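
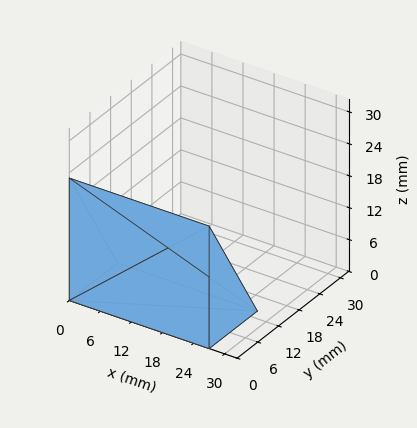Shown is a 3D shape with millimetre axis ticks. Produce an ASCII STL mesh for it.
Reading the render: the shape is a wedge (ramp): 27 × 14 mm base, rising to 23 mm along the y=0 edge and sloping linearly to z=0 at y=14 (dimensions read to the nearest mm from the axis ticks). For the STL, each face is triangulated and given an outward normal.

solid part
  facet normal 0.0000 0.0000 -1.0000
    outer loop
      vertex 27.000 14.000 0.000
      vertex 27.000 0.000 0.000
      vertex 0.000 0.000 0.000
    endloop
  endfacet
  facet normal 0.0000 0.0000 -1.0000
    outer loop
      vertex 0.000 14.000 0.000
      vertex 27.000 14.000 0.000
      vertex 0.000 0.000 0.000
    endloop
  endfacet
  facet normal 0.0000 -1.0000 0.0000
    outer loop
      vertex 0.000 0.000 0.000
      vertex 27.000 0.000 0.000
      vertex 27.000 0.000 23.000
    endloop
  endfacet
  facet normal 0.0000 -1.0000 0.0000
    outer loop
      vertex 0.000 0.000 0.000
      vertex 27.000 0.000 23.000
      vertex 0.000 0.000 23.000
    endloop
  endfacet
  facet normal 0.0000 0.8542 0.5199
    outer loop
      vertex 0.000 0.000 23.000
      vertex 27.000 0.000 23.000
      vertex 27.000 14.000 0.000
    endloop
  endfacet
  facet normal 0.0000 0.8542 0.5199
    outer loop
      vertex 0.000 0.000 23.000
      vertex 27.000 14.000 0.000
      vertex 0.000 14.000 0.000
    endloop
  endfacet
  facet normal -1.0000 0.0000 0.0000
    outer loop
      vertex 0.000 0.000 23.000
      vertex 0.000 14.000 0.000
      vertex 0.000 0.000 0.000
    endloop
  endfacet
  facet normal 1.0000 0.0000 0.0000
    outer loop
      vertex 27.000 0.000 0.000
      vertex 27.000 14.000 0.000
      vertex 27.000 0.000 23.000
    endloop
  endfacet
endsolid part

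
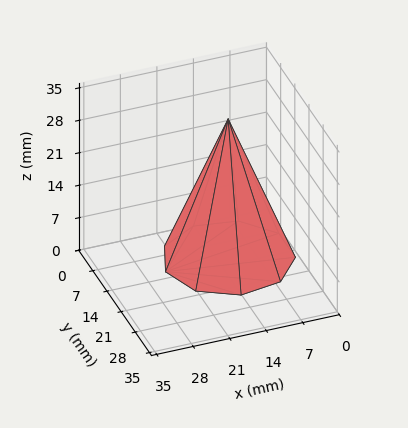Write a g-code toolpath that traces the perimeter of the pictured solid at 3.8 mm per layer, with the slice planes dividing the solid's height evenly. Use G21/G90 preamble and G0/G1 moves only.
Reading the render: the shape is a regular 9-sided pyramid, base circumscribed radius ≈ 12 mm, apex at z ≈ 30 mm (dimensions read to the nearest mm from the axis ticks). For the g-code, the solid's height is divided into equal slices at the stated Δz and each level perimeter traced with G1 moves after a G0 lift.

; perimeter-only toolpath
G21 ; units = mm
G90 ; absolute positioning
G28 ; home
; layer 1
G0 Z3.8
G0 X22.5 Y12.0
G1 X20.1 Y18.7
G1 X13.8 Y22.3
G1 X6.8 Y21.1
G1 X2.1 Y15.6
G1 X2.1 Y8.4
G1 X6.8 Y2.9
G1 X13.8 Y1.7
G1 X20.1 Y5.3
G1 X22.5 Y12.0
; layer 2
G0 Z7.5
G0 X21.0 Y12.0
G1 X18.9 Y17.8
G1 X13.6 Y20.9
G1 X7.5 Y19.8
G1 X3.5 Y15.1
G1 X3.5 Y8.9
G1 X7.5 Y4.2
G1 X13.6 Y3.1
G1 X18.9 Y6.2
G1 X21.0 Y12.0
; layer 3
G0 Z11.2
G0 X19.5 Y12.0
G1 X17.8 Y16.8
G1 X13.3 Y19.4
G1 X8.2 Y18.5
G1 X4.9 Y14.6
G1 X4.9 Y9.4
G1 X8.2 Y5.5
G1 X13.3 Y4.6
G1 X17.8 Y7.2
G1 X19.5 Y12.0
; layer 4
G0 Z15.0
G0 X18.0 Y12.0
G1 X16.6 Y15.8
G1 X13.1 Y17.9
G1 X9.0 Y17.2
G1 X6.3 Y14.1
G1 X6.3 Y9.9
G1 X9.0 Y6.8
G1 X13.1 Y6.1
G1 X16.6 Y8.2
G1 X18.0 Y12.0
; layer 5
G0 Z18.8
G0 X16.5 Y12.0
G1 X15.4 Y14.9
G1 X12.8 Y16.4
G1 X9.8 Y15.9
G1 X7.8 Y13.5
G1 X7.8 Y10.5
G1 X9.8 Y8.1
G1 X12.8 Y7.6
G1 X15.4 Y9.1
G1 X16.5 Y12.0
; layer 6
G0 Z22.5
G0 X15.0 Y12.0
G1 X14.3 Y13.9
G1 X12.5 Y14.9
G1 X10.5 Y14.6
G1 X9.2 Y13.0
G1 X9.2 Y11.0
G1 X10.5 Y9.4
G1 X12.5 Y9.1
G1 X14.3 Y10.1
G1 X15.0 Y12.0
; layer 7
G0 Z26.2
G0 X13.5 Y12.0
G1 X13.2 Y13.0
G1 X12.3 Y13.5
G1 X11.2 Y13.3
G1 X10.6 Y12.5
G1 X10.6 Y11.5
G1 X11.2 Y10.7
G1 X12.3 Y10.5
G1 X13.2 Y11.0
G1 X13.5 Y12.0
M2 ; end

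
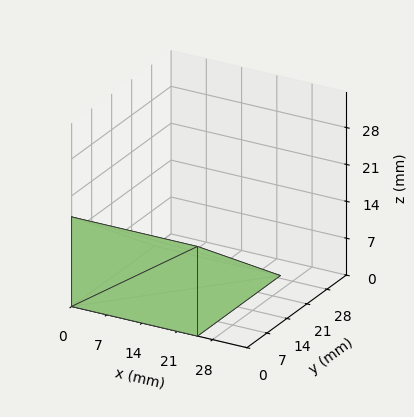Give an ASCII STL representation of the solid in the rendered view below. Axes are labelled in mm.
Reading the render: the shape is a wedge (ramp): 25 × 29 mm base, rising to 17 mm along the y=0 edge and sloping linearly to z=0 at y=29 (dimensions read to the nearest mm from the axis ticks). For the STL, each face is triangulated and given an outward normal.

solid part
  facet normal 0.0000 0.0000 -1.0000
    outer loop
      vertex 25.00 29.00 0.00
      vertex 25.00 0.00 0.00
      vertex 0.00 0.00 0.00
    endloop
  endfacet
  facet normal 0.0000 0.0000 -1.0000
    outer loop
      vertex 0.00 29.00 0.00
      vertex 25.00 29.00 0.00
      vertex 0.00 0.00 0.00
    endloop
  endfacet
  facet normal 0.0000 -1.0000 0.0000
    outer loop
      vertex 0.00 0.00 0.00
      vertex 25.00 0.00 0.00
      vertex 25.00 0.00 17.00
    endloop
  endfacet
  facet normal 0.0000 -1.0000 0.0000
    outer loop
      vertex 0.00 0.00 0.00
      vertex 25.00 0.00 17.00
      vertex 0.00 0.00 17.00
    endloop
  endfacet
  facet normal 0.0000 0.5057 0.8627
    outer loop
      vertex 0.00 0.00 17.00
      vertex 25.00 0.00 17.00
      vertex 25.00 29.00 0.00
    endloop
  endfacet
  facet normal 0.0000 0.5057 0.8627
    outer loop
      vertex 0.00 0.00 17.00
      vertex 25.00 29.00 0.00
      vertex 0.00 29.00 0.00
    endloop
  endfacet
  facet normal -1.0000 0.0000 0.0000
    outer loop
      vertex 0.00 0.00 17.00
      vertex 0.00 29.00 0.00
      vertex 0.00 0.00 0.00
    endloop
  endfacet
  facet normal 1.0000 0.0000 0.0000
    outer loop
      vertex 25.00 0.00 0.00
      vertex 25.00 29.00 0.00
      vertex 25.00 0.00 17.00
    endloop
  endfacet
endsolid part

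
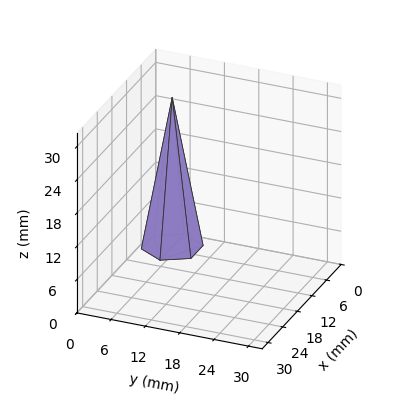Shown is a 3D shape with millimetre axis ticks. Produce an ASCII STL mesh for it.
Reading the render: the shape is a regular 6-sided pyramid, base circumscribed radius ≈ 5 mm, apex at z ≈ 27 mm (dimensions read to the nearest mm from the axis ticks). For the STL, each face is triangulated and given an outward normal.

solid part
  facet normal 0.0000 0.0000 -1.0000
    outer loop
      vertex 2.50 9.33 0.00
      vertex 7.50 9.33 0.00
      vertex 10.00 5.00 0.00
    endloop
  endfacet
  facet normal 0.0000 0.0000 -1.0000
    outer loop
      vertex 0.00 5.00 0.00
      vertex 2.50 9.33 0.00
      vertex 10.00 5.00 0.00
    endloop
  endfacet
  facet normal 0.0000 0.0000 -1.0000
    outer loop
      vertex 2.50 0.67 0.00
      vertex 0.00 5.00 0.00
      vertex 10.00 5.00 0.00
    endloop
  endfacet
  facet normal 0.0000 0.0000 -1.0000
    outer loop
      vertex 7.50 0.67 0.00
      vertex 2.50 0.67 0.00
      vertex 10.00 5.00 0.00
    endloop
  endfacet
  facet normal 0.8551 0.4937 0.1584
    outer loop
      vertex 10.00 5.00 0.00
      vertex 7.50 9.33 0.00
      vertex 5.00 5.00 27.00
    endloop
  endfacet
  facet normal 0.0000 0.9874 0.1583
    outer loop
      vertex 7.50 9.33 0.00
      vertex 2.50 9.33 0.00
      vertex 5.00 5.00 27.00
    endloop
  endfacet
  facet normal -0.8551 0.4937 0.1584
    outer loop
      vertex 2.50 9.33 0.00
      vertex 0.00 5.00 0.00
      vertex 5.00 5.00 27.00
    endloop
  endfacet
  facet normal -0.8551 -0.4937 0.1584
    outer loop
      vertex 0.00 5.00 0.00
      vertex 2.50 0.67 0.00
      vertex 5.00 5.00 27.00
    endloop
  endfacet
  facet normal 0.0000 -0.9874 0.1583
    outer loop
      vertex 2.50 0.67 0.00
      vertex 7.50 0.67 0.00
      vertex 5.00 5.00 27.00
    endloop
  endfacet
  facet normal 0.8551 -0.4937 0.1584
    outer loop
      vertex 7.50 0.67 0.00
      vertex 10.00 5.00 0.00
      vertex 5.00 5.00 27.00
    endloop
  endfacet
endsolid part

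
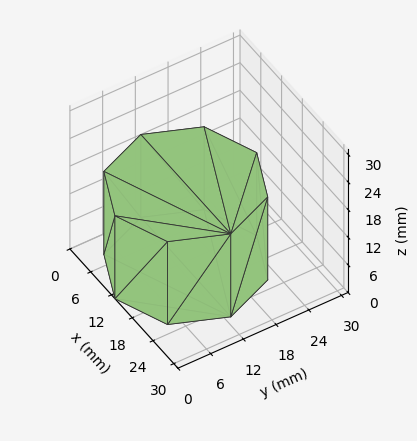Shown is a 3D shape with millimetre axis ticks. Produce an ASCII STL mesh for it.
Reading the render: the shape is a regular 8-sided prism (a cylinder approximated with 8 flat sides), circumscribed radius ≈ 13 mm, height ≈ 18 mm (dimensions read to the nearest mm from the axis ticks). For the STL, each face is triangulated and given an outward normal.

solid part
  facet normal 0.0000 0.0000 -1.0000
    outer loop
      vertex 13.00 26.00 0.00
      vertex 22.19 22.19 0.00
      vertex 26.00 13.00 0.00
    endloop
  endfacet
  facet normal 0.0000 0.0000 -1.0000
    outer loop
      vertex 3.81 22.19 0.00
      vertex 13.00 26.00 0.00
      vertex 26.00 13.00 0.00
    endloop
  endfacet
  facet normal 0.0000 0.0000 -1.0000
    outer loop
      vertex 0.00 13.00 0.00
      vertex 3.81 22.19 0.00
      vertex 26.00 13.00 0.00
    endloop
  endfacet
  facet normal 0.0000 0.0000 -1.0000
    outer loop
      vertex 3.81 3.81 0.00
      vertex 0.00 13.00 0.00
      vertex 26.00 13.00 0.00
    endloop
  endfacet
  facet normal 0.0000 0.0000 -1.0000
    outer loop
      vertex 13.00 0.00 0.00
      vertex 3.81 3.81 0.00
      vertex 26.00 13.00 0.00
    endloop
  endfacet
  facet normal 0.0000 0.0000 -1.0000
    outer loop
      vertex 22.19 3.81 0.00
      vertex 13.00 0.00 0.00
      vertex 26.00 13.00 0.00
    endloop
  endfacet
  facet normal 0.0000 0.0000 1.0000
    outer loop
      vertex 26.00 13.00 18.00
      vertex 22.19 22.19 18.00
      vertex 13.00 26.00 18.00
    endloop
  endfacet
  facet normal 0.0000 0.0000 1.0000
    outer loop
      vertex 26.00 13.00 18.00
      vertex 13.00 26.00 18.00
      vertex 3.81 22.19 18.00
    endloop
  endfacet
  facet normal 0.0000 0.0000 1.0000
    outer loop
      vertex 26.00 13.00 18.00
      vertex 3.81 22.19 18.00
      vertex 0.00 13.00 18.00
    endloop
  endfacet
  facet normal 0.0000 0.0000 1.0000
    outer loop
      vertex 26.00 13.00 18.00
      vertex 0.00 13.00 18.00
      vertex 3.81 3.81 18.00
    endloop
  endfacet
  facet normal 0.0000 0.0000 1.0000
    outer loop
      vertex 26.00 13.00 18.00
      vertex 3.81 3.81 18.00
      vertex 13.00 0.00 18.00
    endloop
  endfacet
  facet normal 0.0000 0.0000 1.0000
    outer loop
      vertex 26.00 13.00 18.00
      vertex 13.00 0.00 18.00
      vertex 22.19 3.81 18.00
    endloop
  endfacet
  facet normal 0.9238 0.3830 0.0000
    outer loop
      vertex 26.00 13.00 0.00
      vertex 22.19 22.19 0.00
      vertex 22.19 22.19 18.00
    endloop
  endfacet
  facet normal 0.9238 0.3830 0.0000
    outer loop
      vertex 26.00 13.00 0.00
      vertex 22.19 22.19 18.00
      vertex 26.00 13.00 18.00
    endloop
  endfacet
  facet normal 0.3830 0.9238 0.0000
    outer loop
      vertex 22.19 22.19 0.00
      vertex 13.00 26.00 0.00
      vertex 13.00 26.00 18.00
    endloop
  endfacet
  facet normal 0.3830 0.9238 0.0000
    outer loop
      vertex 22.19 22.19 0.00
      vertex 13.00 26.00 18.00
      vertex 22.19 22.19 18.00
    endloop
  endfacet
  facet normal -0.3830 0.9238 0.0000
    outer loop
      vertex 13.00 26.00 0.00
      vertex 3.81 22.19 0.00
      vertex 3.81 22.19 18.00
    endloop
  endfacet
  facet normal -0.3830 0.9238 0.0000
    outer loop
      vertex 13.00 26.00 0.00
      vertex 3.81 22.19 18.00
      vertex 13.00 26.00 18.00
    endloop
  endfacet
  facet normal -0.9238 0.3830 0.0000
    outer loop
      vertex 3.81 22.19 0.00
      vertex 0.00 13.00 0.00
      vertex 0.00 13.00 18.00
    endloop
  endfacet
  facet normal -0.9238 0.3830 0.0000
    outer loop
      vertex 3.81 22.19 0.00
      vertex 0.00 13.00 18.00
      vertex 3.81 22.19 18.00
    endloop
  endfacet
  facet normal -0.9238 -0.3830 0.0000
    outer loop
      vertex 0.00 13.00 0.00
      vertex 3.81 3.81 0.00
      vertex 3.81 3.81 18.00
    endloop
  endfacet
  facet normal -0.9238 -0.3830 0.0000
    outer loop
      vertex 0.00 13.00 0.00
      vertex 3.81 3.81 18.00
      vertex 0.00 13.00 18.00
    endloop
  endfacet
  facet normal -0.3830 -0.9238 0.0000
    outer loop
      vertex 3.81 3.81 0.00
      vertex 13.00 0.00 0.00
      vertex 13.00 0.00 18.00
    endloop
  endfacet
  facet normal -0.3830 -0.9238 0.0000
    outer loop
      vertex 3.81 3.81 0.00
      vertex 13.00 0.00 18.00
      vertex 3.81 3.81 18.00
    endloop
  endfacet
  facet normal 0.3830 -0.9238 0.0000
    outer loop
      vertex 13.00 0.00 0.00
      vertex 22.19 3.81 0.00
      vertex 22.19 3.81 18.00
    endloop
  endfacet
  facet normal 0.3830 -0.9238 0.0000
    outer loop
      vertex 13.00 0.00 0.00
      vertex 22.19 3.81 18.00
      vertex 13.00 0.00 18.00
    endloop
  endfacet
  facet normal 0.9238 -0.3830 0.0000
    outer loop
      vertex 22.19 3.81 0.00
      vertex 26.00 13.00 0.00
      vertex 26.00 13.00 18.00
    endloop
  endfacet
  facet normal 0.9238 -0.3830 0.0000
    outer loop
      vertex 22.19 3.81 0.00
      vertex 26.00 13.00 18.00
      vertex 22.19 3.81 18.00
    endloop
  endfacet
endsolid part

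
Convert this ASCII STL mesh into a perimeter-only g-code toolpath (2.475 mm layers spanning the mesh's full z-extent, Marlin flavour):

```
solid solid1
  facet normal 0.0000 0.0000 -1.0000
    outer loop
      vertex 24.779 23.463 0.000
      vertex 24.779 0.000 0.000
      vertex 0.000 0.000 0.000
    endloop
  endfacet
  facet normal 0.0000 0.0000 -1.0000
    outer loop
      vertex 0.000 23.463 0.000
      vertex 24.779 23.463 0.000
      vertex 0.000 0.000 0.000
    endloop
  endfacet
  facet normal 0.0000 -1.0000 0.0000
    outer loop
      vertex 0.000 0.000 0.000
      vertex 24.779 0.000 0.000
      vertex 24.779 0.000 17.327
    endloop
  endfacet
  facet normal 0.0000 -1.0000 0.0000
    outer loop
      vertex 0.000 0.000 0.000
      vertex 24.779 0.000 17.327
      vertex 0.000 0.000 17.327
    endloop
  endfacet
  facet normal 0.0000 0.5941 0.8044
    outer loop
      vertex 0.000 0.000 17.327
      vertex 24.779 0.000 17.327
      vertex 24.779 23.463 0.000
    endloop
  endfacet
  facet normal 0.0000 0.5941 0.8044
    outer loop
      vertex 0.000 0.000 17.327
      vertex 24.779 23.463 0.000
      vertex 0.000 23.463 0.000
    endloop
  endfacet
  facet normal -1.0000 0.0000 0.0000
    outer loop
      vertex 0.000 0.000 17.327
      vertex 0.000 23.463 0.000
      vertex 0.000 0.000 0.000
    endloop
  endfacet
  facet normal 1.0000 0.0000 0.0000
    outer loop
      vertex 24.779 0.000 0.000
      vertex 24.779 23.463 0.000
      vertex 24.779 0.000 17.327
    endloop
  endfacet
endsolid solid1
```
; perimeter-only toolpath
G21 ; units = mm
G90 ; absolute positioning
G28 ; home
; layer 1
G0 Z2.475
G0 X0.000 Y0.000
G1 X24.779 Y0.000
G1 X24.779 Y20.111
G1 X0.000 Y20.111
G1 X0.000 Y0.000
; layer 2
G0 Z4.951
G0 X0.000 Y0.000
G1 X24.779 Y0.000
G1 X24.779 Y16.759
G1 X0.000 Y16.759
G1 X0.000 Y0.000
; layer 3
G0 Z7.426
G0 X0.000 Y0.000
G1 X24.779 Y0.000
G1 X24.779 Y13.407
G1 X0.000 Y13.407
G1 X0.000 Y0.000
; layer 4
G0 Z9.901
G0 X0.000 Y0.000
G1 X24.779 Y0.000
G1 X24.779 Y10.056
G1 X0.000 Y10.056
G1 X0.000 Y0.000
; layer 5
G0 Z12.376
G0 X0.000 Y0.000
G1 X24.779 Y0.000
G1 X24.779 Y6.704
G1 X0.000 Y6.704
G1 X0.000 Y0.000
; layer 6
G0 Z14.852
G0 X0.000 Y0.000
G1 X24.779 Y0.000
G1 X24.779 Y3.352
G1 X0.000 Y3.352
G1 X0.000 Y0.000
M2 ; end

The solid is a wedge (ramp): 24.8 × 23.5 mm base, rising to 17.3 mm along the y=0 edge and sloping linearly to z=0 at y=23.5. Slicing at Δz = 2.475 mm — 7 equal slices spanning the solid's height, so layer i sits at z = i·h/7 — gives 6 non-empty perimeters. Each is a 4-segment closed polygon; G0 lifts to the layer z and rapids to the start vertex, then G1 traces the edges. The cross-section shrinks linearly with z (the slice at the apex is degenerate and omitted).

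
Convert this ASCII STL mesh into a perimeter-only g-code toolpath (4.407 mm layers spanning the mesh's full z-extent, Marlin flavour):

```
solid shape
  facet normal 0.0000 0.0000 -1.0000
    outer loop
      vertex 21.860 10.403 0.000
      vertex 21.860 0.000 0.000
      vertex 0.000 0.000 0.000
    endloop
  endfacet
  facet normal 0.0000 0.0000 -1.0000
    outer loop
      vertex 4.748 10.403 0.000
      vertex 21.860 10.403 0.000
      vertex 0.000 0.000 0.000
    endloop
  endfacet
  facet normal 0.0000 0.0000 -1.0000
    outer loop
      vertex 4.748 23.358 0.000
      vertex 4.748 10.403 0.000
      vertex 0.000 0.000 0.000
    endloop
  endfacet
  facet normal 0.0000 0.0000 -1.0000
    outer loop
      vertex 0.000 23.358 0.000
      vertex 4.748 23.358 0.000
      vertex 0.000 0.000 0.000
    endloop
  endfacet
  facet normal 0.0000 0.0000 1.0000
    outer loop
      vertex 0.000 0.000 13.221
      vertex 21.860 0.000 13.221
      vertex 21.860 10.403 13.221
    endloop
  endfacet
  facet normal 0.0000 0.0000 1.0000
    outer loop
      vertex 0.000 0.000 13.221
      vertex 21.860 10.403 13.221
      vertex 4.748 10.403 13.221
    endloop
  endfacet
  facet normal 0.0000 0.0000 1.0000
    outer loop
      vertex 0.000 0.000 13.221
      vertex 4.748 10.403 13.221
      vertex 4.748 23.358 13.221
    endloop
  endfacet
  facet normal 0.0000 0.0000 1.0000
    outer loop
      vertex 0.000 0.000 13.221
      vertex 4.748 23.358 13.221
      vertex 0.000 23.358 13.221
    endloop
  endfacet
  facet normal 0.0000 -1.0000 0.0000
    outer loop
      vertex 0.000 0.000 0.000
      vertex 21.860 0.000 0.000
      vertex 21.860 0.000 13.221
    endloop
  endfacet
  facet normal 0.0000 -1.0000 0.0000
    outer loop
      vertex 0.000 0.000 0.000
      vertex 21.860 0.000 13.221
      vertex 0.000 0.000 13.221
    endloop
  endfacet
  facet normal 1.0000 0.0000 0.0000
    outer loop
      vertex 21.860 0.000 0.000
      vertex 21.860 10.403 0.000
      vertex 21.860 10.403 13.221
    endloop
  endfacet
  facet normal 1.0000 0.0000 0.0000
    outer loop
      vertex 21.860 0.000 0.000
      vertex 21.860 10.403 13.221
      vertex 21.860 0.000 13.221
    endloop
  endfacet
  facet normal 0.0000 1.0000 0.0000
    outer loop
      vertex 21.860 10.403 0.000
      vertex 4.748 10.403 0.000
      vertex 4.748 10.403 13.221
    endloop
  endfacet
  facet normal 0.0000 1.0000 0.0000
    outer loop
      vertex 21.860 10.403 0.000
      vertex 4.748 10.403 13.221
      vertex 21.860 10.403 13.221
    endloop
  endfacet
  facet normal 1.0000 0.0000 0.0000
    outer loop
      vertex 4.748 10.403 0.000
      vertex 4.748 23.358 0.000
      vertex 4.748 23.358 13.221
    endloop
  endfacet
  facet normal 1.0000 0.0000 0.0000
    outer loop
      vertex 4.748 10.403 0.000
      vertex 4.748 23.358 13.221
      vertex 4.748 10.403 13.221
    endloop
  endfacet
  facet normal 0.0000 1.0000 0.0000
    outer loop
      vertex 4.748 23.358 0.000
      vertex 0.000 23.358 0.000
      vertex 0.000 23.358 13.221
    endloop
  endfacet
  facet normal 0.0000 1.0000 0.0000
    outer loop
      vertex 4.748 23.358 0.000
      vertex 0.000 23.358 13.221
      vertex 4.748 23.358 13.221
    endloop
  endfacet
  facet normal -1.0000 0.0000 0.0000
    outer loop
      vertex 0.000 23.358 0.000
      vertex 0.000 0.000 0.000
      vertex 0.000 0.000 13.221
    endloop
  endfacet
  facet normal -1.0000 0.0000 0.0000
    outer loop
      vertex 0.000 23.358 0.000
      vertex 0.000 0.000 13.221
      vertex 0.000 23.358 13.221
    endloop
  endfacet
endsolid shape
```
; perimeter-only toolpath
G21 ; units = mm
G90 ; absolute positioning
G28 ; home
; layer 1
G0 Z4.407
G0 X0.000 Y0.000
G1 X21.860 Y0.000
G1 X21.860 Y10.403
G1 X4.748 Y10.403
G1 X4.748 Y23.358
G1 X0.000 Y23.358
G1 X0.000 Y0.000
; layer 2
G0 Z8.814
G0 X0.000 Y0.000
G1 X21.860 Y0.000
G1 X21.860 Y10.403
G1 X4.748 Y10.403
G1 X4.748 Y23.358
G1 X0.000 Y23.358
G1 X0.000 Y0.000
; layer 3
G0 Z13.221
G0 X0.000 Y0.000
G1 X21.860 Y0.000
G1 X21.860 Y10.403
G1 X4.748 Y10.403
G1 X4.748 Y23.358
G1 X0.000 Y23.358
G1 X0.000 Y0.000
M2 ; end

The solid is an L-shaped prism: outer 21.9 × 23.4 mm, arm thicknesses ≈ 10.4 mm (horizontal) and 4.75 mm (vertical), extruded 13.2 mm in z. Slicing at Δz = 4.407 mm — 3 equal slices spanning the solid's height, so layer i sits at z = i·h/3 — gives 3 non-empty perimeters. Each is a 6-segment closed polygon; G0 lifts to the layer z and rapids to the start vertex, then G1 traces the edges.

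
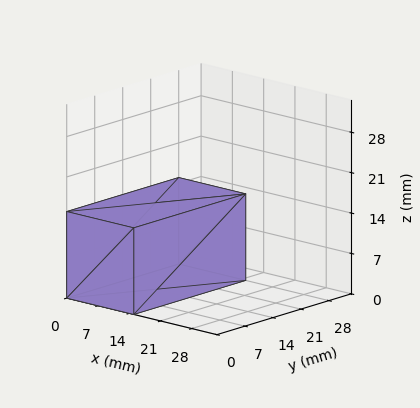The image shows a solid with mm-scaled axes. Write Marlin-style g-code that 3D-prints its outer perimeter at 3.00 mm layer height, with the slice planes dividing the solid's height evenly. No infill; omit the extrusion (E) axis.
Reading the render: the shape is a rectangular box, roughly 15 × 28 mm footprint and 15 mm tall (dimensions read to the nearest mm from the axis ticks). For the g-code, the solid's height is divided into equal slices at the stated Δz and each level perimeter traced with G1 moves after a G0 lift.

; perimeter-only toolpath
G21 ; units = mm
G90 ; absolute positioning
G28 ; home
; layer 1
G0 Z3.00
G0 X0.00 Y0.00
G1 X15.00 Y0.00
G1 X15.00 Y28.00
G1 X0.00 Y28.00
G1 X0.00 Y0.00
; layer 2
G0 Z6.00
G0 X0.00 Y0.00
G1 X15.00 Y0.00
G1 X15.00 Y28.00
G1 X0.00 Y28.00
G1 X0.00 Y0.00
; layer 3
G0 Z9.00
G0 X0.00 Y0.00
G1 X15.00 Y0.00
G1 X15.00 Y28.00
G1 X0.00 Y28.00
G1 X0.00 Y0.00
; layer 4
G0 Z12.00
G0 X0.00 Y0.00
G1 X15.00 Y0.00
G1 X15.00 Y28.00
G1 X0.00 Y28.00
G1 X0.00 Y0.00
; layer 5
G0 Z15.00
G0 X0.00 Y0.00
G1 X15.00 Y0.00
G1 X15.00 Y28.00
G1 X0.00 Y28.00
G1 X0.00 Y0.00
M2 ; end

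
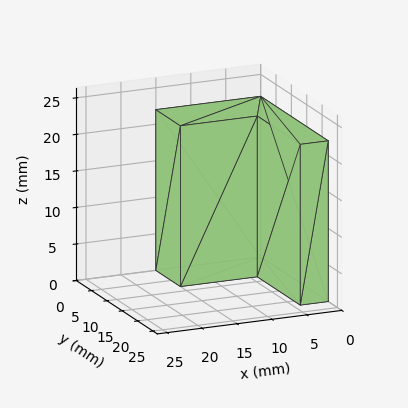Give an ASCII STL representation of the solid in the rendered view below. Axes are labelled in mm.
Reading the render: the shape is an L-shaped prism: outer 15 × 22 mm, arm thicknesses ≈ 8 mm (horizontal) and 4 mm (vertical), extruded 22 mm in z (dimensions read to the nearest mm from the axis ticks). For the STL, each face is triangulated and given an outward normal.

solid part
  facet normal 0.0000 0.0000 -1.0000
    outer loop
      vertex 15.00 8.00 0.00
      vertex 15.00 0.00 0.00
      vertex 0.00 0.00 0.00
    endloop
  endfacet
  facet normal 0.0000 0.0000 -1.0000
    outer loop
      vertex 4.00 8.00 0.00
      vertex 15.00 8.00 0.00
      vertex 0.00 0.00 0.00
    endloop
  endfacet
  facet normal 0.0000 0.0000 -1.0000
    outer loop
      vertex 4.00 22.00 0.00
      vertex 4.00 8.00 0.00
      vertex 0.00 0.00 0.00
    endloop
  endfacet
  facet normal 0.0000 0.0000 -1.0000
    outer loop
      vertex 0.00 22.00 0.00
      vertex 4.00 22.00 0.00
      vertex 0.00 0.00 0.00
    endloop
  endfacet
  facet normal 0.0000 0.0000 1.0000
    outer loop
      vertex 0.00 0.00 22.00
      vertex 15.00 0.00 22.00
      vertex 15.00 8.00 22.00
    endloop
  endfacet
  facet normal 0.0000 0.0000 1.0000
    outer loop
      vertex 0.00 0.00 22.00
      vertex 15.00 8.00 22.00
      vertex 4.00 8.00 22.00
    endloop
  endfacet
  facet normal 0.0000 0.0000 1.0000
    outer loop
      vertex 0.00 0.00 22.00
      vertex 4.00 8.00 22.00
      vertex 4.00 22.00 22.00
    endloop
  endfacet
  facet normal 0.0000 0.0000 1.0000
    outer loop
      vertex 0.00 0.00 22.00
      vertex 4.00 22.00 22.00
      vertex 0.00 22.00 22.00
    endloop
  endfacet
  facet normal 0.0000 -1.0000 0.0000
    outer loop
      vertex 0.00 0.00 0.00
      vertex 15.00 0.00 0.00
      vertex 15.00 0.00 22.00
    endloop
  endfacet
  facet normal 0.0000 -1.0000 0.0000
    outer loop
      vertex 0.00 0.00 0.00
      vertex 15.00 0.00 22.00
      vertex 0.00 0.00 22.00
    endloop
  endfacet
  facet normal 1.0000 0.0000 0.0000
    outer loop
      vertex 15.00 0.00 0.00
      vertex 15.00 8.00 0.00
      vertex 15.00 8.00 22.00
    endloop
  endfacet
  facet normal 1.0000 0.0000 0.0000
    outer loop
      vertex 15.00 0.00 0.00
      vertex 15.00 8.00 22.00
      vertex 15.00 0.00 22.00
    endloop
  endfacet
  facet normal 0.0000 1.0000 0.0000
    outer loop
      vertex 15.00 8.00 0.00
      vertex 4.00 8.00 0.00
      vertex 4.00 8.00 22.00
    endloop
  endfacet
  facet normal 0.0000 1.0000 0.0000
    outer loop
      vertex 15.00 8.00 0.00
      vertex 4.00 8.00 22.00
      vertex 15.00 8.00 22.00
    endloop
  endfacet
  facet normal 1.0000 0.0000 0.0000
    outer loop
      vertex 4.00 8.00 0.00
      vertex 4.00 22.00 0.00
      vertex 4.00 22.00 22.00
    endloop
  endfacet
  facet normal 1.0000 0.0000 0.0000
    outer loop
      vertex 4.00 8.00 0.00
      vertex 4.00 22.00 22.00
      vertex 4.00 8.00 22.00
    endloop
  endfacet
  facet normal 0.0000 1.0000 0.0000
    outer loop
      vertex 4.00 22.00 0.00
      vertex 0.00 22.00 0.00
      vertex 0.00 22.00 22.00
    endloop
  endfacet
  facet normal 0.0000 1.0000 0.0000
    outer loop
      vertex 4.00 22.00 0.00
      vertex 0.00 22.00 22.00
      vertex 4.00 22.00 22.00
    endloop
  endfacet
  facet normal -1.0000 0.0000 0.0000
    outer loop
      vertex 0.00 22.00 0.00
      vertex 0.00 0.00 0.00
      vertex 0.00 0.00 22.00
    endloop
  endfacet
  facet normal -1.0000 0.0000 0.0000
    outer loop
      vertex 0.00 22.00 0.00
      vertex 0.00 0.00 22.00
      vertex 0.00 22.00 22.00
    endloop
  endfacet
endsolid part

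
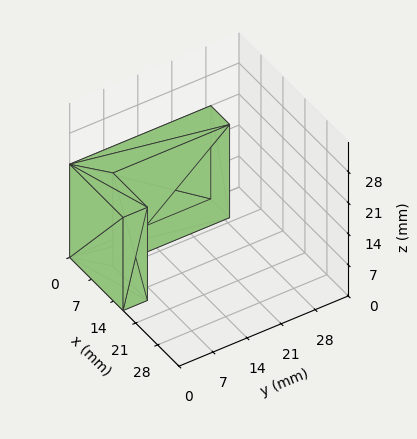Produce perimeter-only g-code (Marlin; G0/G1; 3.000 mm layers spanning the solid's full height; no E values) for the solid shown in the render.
Reading the render: the shape is an L-shaped prism: outer 17 × 29 mm, arm thicknesses ≈ 5 mm (horizontal) and 6 mm (vertical), extruded 21 mm in z (dimensions read to the nearest mm from the axis ticks). For the g-code, the solid's height is divided into equal slices at the stated Δz and each level perimeter traced with G1 moves after a G0 lift.

; perimeter-only toolpath
G21 ; units = mm
G90 ; absolute positioning
G28 ; home
; layer 1
G0 Z3.000
G0 X0.000 Y0.000
G1 X17.000 Y0.000
G1 X17.000 Y5.000
G1 X6.000 Y5.000
G1 X6.000 Y29.000
G1 X0.000 Y29.000
G1 X0.000 Y0.000
; layer 2
G0 Z6.000
G0 X0.000 Y0.000
G1 X17.000 Y0.000
G1 X17.000 Y5.000
G1 X6.000 Y5.000
G1 X6.000 Y29.000
G1 X0.000 Y29.000
G1 X0.000 Y0.000
; layer 3
G0 Z9.000
G0 X0.000 Y0.000
G1 X17.000 Y0.000
G1 X17.000 Y5.000
G1 X6.000 Y5.000
G1 X6.000 Y29.000
G1 X0.000 Y29.000
G1 X0.000 Y0.000
; layer 4
G0 Z12.000
G0 X0.000 Y0.000
G1 X17.000 Y0.000
G1 X17.000 Y5.000
G1 X6.000 Y5.000
G1 X6.000 Y29.000
G1 X0.000 Y29.000
G1 X0.000 Y0.000
; layer 5
G0 Z15.000
G0 X0.000 Y0.000
G1 X17.000 Y0.000
G1 X17.000 Y5.000
G1 X6.000 Y5.000
G1 X6.000 Y29.000
G1 X0.000 Y29.000
G1 X0.000 Y0.000
; layer 6
G0 Z18.000
G0 X0.000 Y0.000
G1 X17.000 Y0.000
G1 X17.000 Y5.000
G1 X6.000 Y5.000
G1 X6.000 Y29.000
G1 X0.000 Y29.000
G1 X0.000 Y0.000
; layer 7
G0 Z21.000
G0 X0.000 Y0.000
G1 X17.000 Y0.000
G1 X17.000 Y5.000
G1 X6.000 Y5.000
G1 X6.000 Y29.000
G1 X0.000 Y29.000
G1 X0.000 Y0.000
M2 ; end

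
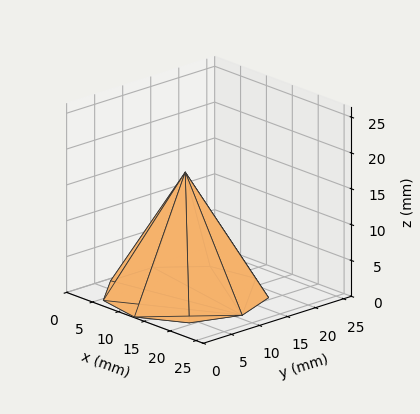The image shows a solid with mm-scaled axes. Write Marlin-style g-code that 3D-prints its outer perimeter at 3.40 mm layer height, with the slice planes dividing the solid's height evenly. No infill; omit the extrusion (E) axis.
Reading the render: the shape is a regular 9-sided pyramid, base circumscribed radius ≈ 11 mm, apex at z ≈ 17 mm (dimensions read to the nearest mm from the axis ticks). For the g-code, the solid's height is divided into equal slices at the stated Δz and each level perimeter traced with G1 moves after a G0 lift.

; perimeter-only toolpath
G21 ; units = mm
G90 ; absolute positioning
G28 ; home
; layer 1
G0 Z3.40
G0 X19.80 Y11.00
G1 X17.74 Y16.66
G1 X12.53 Y19.66
G1 X6.60 Y18.62
G1 X2.73 Y14.01
G1 X2.73 Y7.99
G1 X6.60 Y3.38
G1 X12.53 Y2.34
G1 X17.74 Y5.34
G1 X19.80 Y11.00
; layer 2
G0 Z6.80
G0 X17.60 Y11.00
G1 X16.06 Y15.24
G1 X12.15 Y17.50
G1 X7.70 Y16.72
G1 X4.80 Y13.26
G1 X4.80 Y8.74
G1 X7.70 Y5.28
G1 X12.15 Y4.50
G1 X16.06 Y6.76
G1 X17.60 Y11.00
; layer 3
G0 Z10.20
G0 X15.40 Y11.00
G1 X14.37 Y13.83
G1 X11.76 Y15.33
G1 X8.80 Y14.81
G1 X6.86 Y12.50
G1 X6.86 Y9.50
G1 X8.80 Y7.19
G1 X11.76 Y6.67
G1 X14.37 Y8.17
G1 X15.40 Y11.00
; layer 4
G0 Z13.60
G0 X13.20 Y11.00
G1 X12.69 Y12.41
G1 X11.38 Y13.17
G1 X9.90 Y12.91
G1 X8.93 Y11.75
G1 X8.93 Y10.25
G1 X9.90 Y9.09
G1 X11.38 Y8.83
G1 X12.69 Y9.59
G1 X13.20 Y11.00
M2 ; end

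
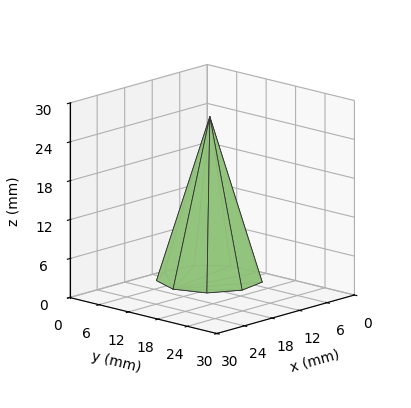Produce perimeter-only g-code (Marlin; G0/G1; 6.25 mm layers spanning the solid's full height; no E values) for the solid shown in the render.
Reading the render: the shape is a regular 9-sided pyramid, base circumscribed radius ≈ 8 mm, apex at z ≈ 25 mm (dimensions read to the nearest mm from the axis ticks). For the g-code, the solid's height is divided into equal slices at the stated Δz and each level perimeter traced with G1 moves after a G0 lift.

; perimeter-only toolpath
G21 ; units = mm
G90 ; absolute positioning
G28 ; home
; layer 1
G0 Z6.25
G0 X14.00 Y8.00
G1 X12.60 Y11.86
G1 X9.04 Y13.91
G1 X5.00 Y13.20
G1 X2.36 Y10.05
G1 X2.36 Y5.95
G1 X5.00 Y2.80
G1 X9.04 Y2.09
G1 X12.60 Y4.14
G1 X14.00 Y8.00
; layer 2
G0 Z12.50
G0 X12.00 Y8.00
G1 X11.07 Y10.57
G1 X8.70 Y11.94
G1 X6.00 Y11.46
G1 X4.24 Y9.37
G1 X4.24 Y6.63
G1 X6.00 Y4.54
G1 X8.70 Y4.06
G1 X11.07 Y5.43
G1 X12.00 Y8.00
; layer 3
G0 Z18.75
G0 X10.00 Y8.00
G1 X9.53 Y9.29
G1 X8.35 Y9.97
G1 X7.00 Y9.73
G1 X6.12 Y8.69
G1 X6.12 Y7.31
G1 X7.00 Y6.27
G1 X8.35 Y6.03
G1 X9.53 Y6.71
G1 X10.00 Y8.00
M2 ; end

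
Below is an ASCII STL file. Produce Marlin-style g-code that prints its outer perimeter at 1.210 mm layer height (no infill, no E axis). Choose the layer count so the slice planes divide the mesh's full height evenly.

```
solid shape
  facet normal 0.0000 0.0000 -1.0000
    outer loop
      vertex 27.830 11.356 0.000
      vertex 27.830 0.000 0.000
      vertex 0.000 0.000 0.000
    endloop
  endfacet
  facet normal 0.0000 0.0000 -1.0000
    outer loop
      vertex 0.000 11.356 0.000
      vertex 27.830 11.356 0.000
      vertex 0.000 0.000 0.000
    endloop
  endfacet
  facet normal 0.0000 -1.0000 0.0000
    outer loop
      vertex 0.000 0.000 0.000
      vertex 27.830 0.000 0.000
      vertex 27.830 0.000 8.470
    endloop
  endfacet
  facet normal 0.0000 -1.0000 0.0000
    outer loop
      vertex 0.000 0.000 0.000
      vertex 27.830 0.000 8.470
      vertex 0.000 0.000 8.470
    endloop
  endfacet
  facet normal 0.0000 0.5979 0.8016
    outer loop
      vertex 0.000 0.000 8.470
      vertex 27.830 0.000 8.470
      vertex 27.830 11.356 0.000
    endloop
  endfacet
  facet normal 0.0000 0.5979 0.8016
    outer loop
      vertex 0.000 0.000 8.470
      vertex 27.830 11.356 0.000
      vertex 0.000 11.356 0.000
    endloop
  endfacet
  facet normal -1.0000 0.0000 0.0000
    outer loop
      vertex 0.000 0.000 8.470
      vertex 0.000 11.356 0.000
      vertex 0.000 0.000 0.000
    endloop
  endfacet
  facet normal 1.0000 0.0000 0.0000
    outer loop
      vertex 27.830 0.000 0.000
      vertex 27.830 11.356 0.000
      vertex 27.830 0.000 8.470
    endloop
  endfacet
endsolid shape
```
; perimeter-only toolpath
G21 ; units = mm
G90 ; absolute positioning
G28 ; home
; layer 1
G0 Z1.210
G0 X0.000 Y0.000
G1 X27.830 Y0.000
G1 X27.830 Y9.734
G1 X0.000 Y9.734
G1 X0.000 Y0.000
; layer 2
G0 Z2.420
G0 X0.000 Y0.000
G1 X27.830 Y0.000
G1 X27.830 Y8.111
G1 X0.000 Y8.111
G1 X0.000 Y0.000
; layer 3
G0 Z3.630
G0 X0.000 Y0.000
G1 X27.830 Y0.000
G1 X27.830 Y6.489
G1 X0.000 Y6.489
G1 X0.000 Y0.000
; layer 4
G0 Z4.840
G0 X0.000 Y0.000
G1 X27.830 Y0.000
G1 X27.830 Y4.867
G1 X0.000 Y4.867
G1 X0.000 Y0.000
; layer 5
G0 Z6.050
G0 X0.000 Y0.000
G1 X27.830 Y0.000
G1 X27.830 Y3.245
G1 X0.000 Y3.245
G1 X0.000 Y0.000
; layer 6
G0 Z7.260
G0 X0.000 Y0.000
G1 X27.830 Y0.000
G1 X27.830 Y1.622
G1 X0.000 Y1.622
G1 X0.000 Y0.000
M2 ; end

The solid is a wedge (ramp): 27.8 × 11.4 mm base, rising to 8.47 mm along the y=0 edge and sloping linearly to z=0 at y=11.4. Slicing at Δz = 1.210 mm — 7 equal slices spanning the solid's height, so layer i sits at z = i·h/7 — gives 6 non-empty perimeters. Each is a 4-segment closed polygon; G0 lifts to the layer z and rapids to the start vertex, then G1 traces the edges. The cross-section shrinks linearly with z (the slice at the apex is degenerate and omitted).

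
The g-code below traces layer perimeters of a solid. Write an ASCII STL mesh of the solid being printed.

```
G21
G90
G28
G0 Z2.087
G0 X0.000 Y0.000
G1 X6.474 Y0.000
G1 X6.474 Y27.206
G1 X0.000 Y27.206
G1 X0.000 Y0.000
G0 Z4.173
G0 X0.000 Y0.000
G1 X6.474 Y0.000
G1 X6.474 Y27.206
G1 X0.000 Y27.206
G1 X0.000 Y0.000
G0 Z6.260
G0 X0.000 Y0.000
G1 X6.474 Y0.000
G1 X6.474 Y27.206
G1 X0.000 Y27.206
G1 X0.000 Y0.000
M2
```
solid part
  facet normal 0.0000 0.0000 -1.0000
    outer loop
      vertex 6.474 27.206 0.000
      vertex 6.474 0.000 0.000
      vertex 0.000 0.000 0.000
    endloop
  endfacet
  facet normal 0.0000 0.0000 -1.0000
    outer loop
      vertex 0.000 27.206 0.000
      vertex 6.474 27.206 0.000
      vertex 0.000 0.000 0.000
    endloop
  endfacet
  facet normal 0.0000 0.0000 1.0000
    outer loop
      vertex 0.000 0.000 6.260
      vertex 6.474 0.000 6.260
      vertex 6.474 27.206 6.260
    endloop
  endfacet
  facet normal 0.0000 0.0000 1.0000
    outer loop
      vertex 0.000 0.000 6.260
      vertex 6.474 27.206 6.260
      vertex 0.000 27.206 6.260
    endloop
  endfacet
  facet normal 0.0000 -1.0000 0.0000
    outer loop
      vertex 0.000 0.000 0.000
      vertex 6.474 0.000 0.000
      vertex 6.474 0.000 6.260
    endloop
  endfacet
  facet normal 0.0000 -1.0000 0.0000
    outer loop
      vertex 0.000 0.000 0.000
      vertex 6.474 0.000 6.260
      vertex 0.000 0.000 6.260
    endloop
  endfacet
  facet normal 0.0000 1.0000 0.0000
    outer loop
      vertex 6.474 27.206 6.260
      vertex 6.474 27.206 0.000
      vertex 0.000 27.206 0.000
    endloop
  endfacet
  facet normal 0.0000 1.0000 0.0000
    outer loop
      vertex 0.000 27.206 6.260
      vertex 6.474 27.206 6.260
      vertex 0.000 27.206 0.000
    endloop
  endfacet
  facet normal -1.0000 0.0000 0.0000
    outer loop
      vertex 0.000 27.206 6.260
      vertex 0.000 27.206 0.000
      vertex 0.000 0.000 0.000
    endloop
  endfacet
  facet normal -1.0000 0.0000 0.0000
    outer loop
      vertex 0.000 0.000 6.260
      vertex 0.000 27.206 6.260
      vertex 0.000 0.000 0.000
    endloop
  endfacet
  facet normal 1.0000 0.0000 0.0000
    outer loop
      vertex 6.474 0.000 0.000
      vertex 6.474 27.206 0.000
      vertex 6.474 27.206 6.260
    endloop
  endfacet
  facet normal 1.0000 0.0000 0.0000
    outer loop
      vertex 6.474 0.000 0.000
      vertex 6.474 27.206 6.260
      vertex 6.474 0.000 6.260
    endloop
  endfacet
endsolid part

The G0 Z moves step by Δz≈2.087 mm. Every layer's G1 loop is the same polygon, so the solid is a straight extrusion of it from z=0 to z≈6.26. Closing with flat bottom and top caps and triangulating gives 12 facets — a rectangular box, roughly 6.47 × 27.2 mm footprint and 6.26 mm tall.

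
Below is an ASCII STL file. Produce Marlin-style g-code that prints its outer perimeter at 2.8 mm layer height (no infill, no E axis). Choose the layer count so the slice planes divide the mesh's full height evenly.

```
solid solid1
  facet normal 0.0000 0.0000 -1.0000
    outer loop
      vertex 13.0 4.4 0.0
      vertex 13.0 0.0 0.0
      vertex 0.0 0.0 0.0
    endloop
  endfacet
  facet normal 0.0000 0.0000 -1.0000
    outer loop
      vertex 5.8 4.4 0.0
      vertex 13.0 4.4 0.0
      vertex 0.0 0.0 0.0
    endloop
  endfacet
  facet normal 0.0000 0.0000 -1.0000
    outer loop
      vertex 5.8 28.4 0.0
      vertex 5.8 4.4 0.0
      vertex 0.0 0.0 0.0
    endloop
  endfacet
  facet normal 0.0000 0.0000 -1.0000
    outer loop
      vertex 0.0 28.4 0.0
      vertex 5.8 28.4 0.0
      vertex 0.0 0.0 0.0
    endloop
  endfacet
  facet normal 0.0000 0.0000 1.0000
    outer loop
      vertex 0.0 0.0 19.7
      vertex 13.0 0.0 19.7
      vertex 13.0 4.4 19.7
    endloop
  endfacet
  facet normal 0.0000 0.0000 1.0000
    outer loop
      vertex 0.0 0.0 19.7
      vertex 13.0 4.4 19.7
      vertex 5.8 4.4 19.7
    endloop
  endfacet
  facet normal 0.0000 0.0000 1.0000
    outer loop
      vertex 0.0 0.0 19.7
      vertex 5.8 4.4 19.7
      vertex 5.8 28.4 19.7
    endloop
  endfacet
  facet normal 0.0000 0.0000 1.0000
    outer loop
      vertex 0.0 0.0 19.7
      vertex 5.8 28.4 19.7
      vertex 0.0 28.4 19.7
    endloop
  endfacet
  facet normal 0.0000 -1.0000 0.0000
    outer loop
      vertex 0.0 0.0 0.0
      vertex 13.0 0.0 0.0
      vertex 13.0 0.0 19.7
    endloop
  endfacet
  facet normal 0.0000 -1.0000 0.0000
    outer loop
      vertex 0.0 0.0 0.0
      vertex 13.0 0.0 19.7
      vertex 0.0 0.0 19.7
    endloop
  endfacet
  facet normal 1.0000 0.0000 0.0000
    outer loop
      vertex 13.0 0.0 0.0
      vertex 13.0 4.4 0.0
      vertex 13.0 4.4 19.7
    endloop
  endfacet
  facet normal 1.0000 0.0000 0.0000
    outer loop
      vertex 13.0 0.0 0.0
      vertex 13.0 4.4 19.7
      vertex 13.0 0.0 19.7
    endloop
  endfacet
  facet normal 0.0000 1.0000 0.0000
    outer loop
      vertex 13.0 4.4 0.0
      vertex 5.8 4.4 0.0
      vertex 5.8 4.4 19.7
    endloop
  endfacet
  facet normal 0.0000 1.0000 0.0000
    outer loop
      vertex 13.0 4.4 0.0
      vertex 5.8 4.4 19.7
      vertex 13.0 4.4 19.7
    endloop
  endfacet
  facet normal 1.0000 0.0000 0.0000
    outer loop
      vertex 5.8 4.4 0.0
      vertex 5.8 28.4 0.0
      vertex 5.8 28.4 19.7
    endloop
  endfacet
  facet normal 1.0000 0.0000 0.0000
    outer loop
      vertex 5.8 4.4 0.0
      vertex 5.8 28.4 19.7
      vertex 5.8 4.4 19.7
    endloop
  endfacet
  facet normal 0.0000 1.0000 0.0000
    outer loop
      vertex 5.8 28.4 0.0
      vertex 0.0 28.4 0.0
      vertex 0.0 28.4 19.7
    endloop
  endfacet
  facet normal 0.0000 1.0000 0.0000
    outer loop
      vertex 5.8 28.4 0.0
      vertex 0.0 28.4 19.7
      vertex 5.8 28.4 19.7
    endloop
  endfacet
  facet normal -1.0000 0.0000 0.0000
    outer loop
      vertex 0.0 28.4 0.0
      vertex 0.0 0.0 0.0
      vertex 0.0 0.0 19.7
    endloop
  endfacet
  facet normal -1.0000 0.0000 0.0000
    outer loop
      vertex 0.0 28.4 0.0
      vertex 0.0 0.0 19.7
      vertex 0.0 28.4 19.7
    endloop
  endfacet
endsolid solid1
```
; perimeter-only toolpath
G21 ; units = mm
G90 ; absolute positioning
G28 ; home
; layer 1
G0 Z2.8
G0 X0.0 Y0.0
G1 X13.0 Y0.0
G1 X13.0 Y4.4
G1 X5.8 Y4.4
G1 X5.8 Y28.4
G1 X0.0 Y28.4
G1 X0.0 Y0.0
; layer 2
G0 Z5.6
G0 X0.0 Y0.0
G1 X13.0 Y0.0
G1 X13.0 Y4.4
G1 X5.8 Y4.4
G1 X5.8 Y28.4
G1 X0.0 Y28.4
G1 X0.0 Y0.0
; layer 3
G0 Z8.4
G0 X0.0 Y0.0
G1 X13.0 Y0.0
G1 X13.0 Y4.4
G1 X5.8 Y4.4
G1 X5.8 Y28.4
G1 X0.0 Y28.4
G1 X0.0 Y0.0
; layer 4
G0 Z11.3
G0 X0.0 Y0.0
G1 X13.0 Y0.0
G1 X13.0 Y4.4
G1 X5.8 Y4.4
G1 X5.8 Y28.4
G1 X0.0 Y28.4
G1 X0.0 Y0.0
; layer 5
G0 Z14.1
G0 X0.0 Y0.0
G1 X13.0 Y0.0
G1 X13.0 Y4.4
G1 X5.8 Y4.4
G1 X5.8 Y28.4
G1 X0.0 Y28.4
G1 X0.0 Y0.0
; layer 6
G0 Z16.9
G0 X0.0 Y0.0
G1 X13.0 Y0.0
G1 X13.0 Y4.4
G1 X5.8 Y4.4
G1 X5.8 Y28.4
G1 X0.0 Y28.4
G1 X0.0 Y0.0
; layer 7
G0 Z19.7
G0 X0.0 Y0.0
G1 X13.0 Y0.0
G1 X13.0 Y4.4
G1 X5.8 Y4.4
G1 X5.8 Y28.4
G1 X0.0 Y28.4
G1 X0.0 Y0.0
M2 ; end

The solid is an L-shaped prism: outer 13 × 28.4 mm, arm thicknesses ≈ 4.4 mm (horizontal) and 5.8 mm (vertical), extruded 19.7 mm in z. Slicing at Δz = 2.8 mm — 7 equal slices spanning the solid's height, so layer i sits at z = i·h/7 — gives 7 non-empty perimeters. Each is a 6-segment closed polygon; G0 lifts to the layer z and rapids to the start vertex, then G1 traces the edges.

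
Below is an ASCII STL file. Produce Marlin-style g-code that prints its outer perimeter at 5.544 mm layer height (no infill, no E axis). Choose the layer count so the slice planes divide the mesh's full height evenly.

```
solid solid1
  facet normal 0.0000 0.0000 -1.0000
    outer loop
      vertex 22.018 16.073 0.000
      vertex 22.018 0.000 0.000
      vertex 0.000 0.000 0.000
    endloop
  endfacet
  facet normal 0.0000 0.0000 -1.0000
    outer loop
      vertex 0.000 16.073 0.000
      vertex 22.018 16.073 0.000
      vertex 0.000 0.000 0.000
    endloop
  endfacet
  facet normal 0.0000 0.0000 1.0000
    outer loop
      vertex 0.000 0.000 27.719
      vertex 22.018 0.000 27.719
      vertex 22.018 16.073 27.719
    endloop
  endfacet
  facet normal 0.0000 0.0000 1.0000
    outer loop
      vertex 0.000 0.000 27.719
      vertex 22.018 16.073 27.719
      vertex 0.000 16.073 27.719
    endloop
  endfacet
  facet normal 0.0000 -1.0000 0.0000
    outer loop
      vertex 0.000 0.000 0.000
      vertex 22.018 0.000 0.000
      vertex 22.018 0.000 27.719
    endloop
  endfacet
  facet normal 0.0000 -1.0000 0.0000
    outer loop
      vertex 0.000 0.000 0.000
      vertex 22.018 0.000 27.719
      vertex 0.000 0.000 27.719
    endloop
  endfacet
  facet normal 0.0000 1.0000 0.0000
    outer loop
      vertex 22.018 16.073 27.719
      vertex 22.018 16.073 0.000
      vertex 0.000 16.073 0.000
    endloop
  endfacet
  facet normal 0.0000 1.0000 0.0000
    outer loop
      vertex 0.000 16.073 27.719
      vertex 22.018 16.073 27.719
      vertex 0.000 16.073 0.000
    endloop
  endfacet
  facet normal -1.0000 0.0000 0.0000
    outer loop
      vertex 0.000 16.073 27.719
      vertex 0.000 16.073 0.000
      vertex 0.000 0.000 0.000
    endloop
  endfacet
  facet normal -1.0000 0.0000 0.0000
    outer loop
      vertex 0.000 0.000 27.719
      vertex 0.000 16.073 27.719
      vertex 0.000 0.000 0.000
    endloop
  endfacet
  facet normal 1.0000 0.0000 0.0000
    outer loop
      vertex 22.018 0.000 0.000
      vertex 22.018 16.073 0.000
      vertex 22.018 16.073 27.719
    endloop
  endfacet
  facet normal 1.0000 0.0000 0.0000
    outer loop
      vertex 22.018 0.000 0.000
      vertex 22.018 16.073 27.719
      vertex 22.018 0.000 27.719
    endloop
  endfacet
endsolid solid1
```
; perimeter-only toolpath
G21 ; units = mm
G90 ; absolute positioning
G28 ; home
; layer 1
G0 Z5.544
G0 X0.000 Y0.000
G1 X22.018 Y0.000
G1 X22.018 Y16.073
G1 X0.000 Y16.073
G1 X0.000 Y0.000
; layer 2
G0 Z11.088
G0 X0.000 Y0.000
G1 X22.018 Y0.000
G1 X22.018 Y16.073
G1 X0.000 Y16.073
G1 X0.000 Y0.000
; layer 3
G0 Z16.631
G0 X0.000 Y0.000
G1 X22.018 Y0.000
G1 X22.018 Y16.073
G1 X0.000 Y16.073
G1 X0.000 Y0.000
; layer 4
G0 Z22.175
G0 X0.000 Y0.000
G1 X22.018 Y0.000
G1 X22.018 Y16.073
G1 X0.000 Y16.073
G1 X0.000 Y0.000
; layer 5
G0 Z27.719
G0 X0.000 Y0.000
G1 X22.018 Y0.000
G1 X22.018 Y16.073
G1 X0.000 Y16.073
G1 X0.000 Y0.000
M2 ; end

The solid is a rectangular box, roughly 22 × 16.1 mm footprint and 27.7 mm tall. Slicing at Δz = 5.544 mm — 5 equal slices spanning the solid's height, so layer i sits at z = i·h/5 — gives 5 non-empty perimeters. Each is a 4-segment closed polygon; G0 lifts to the layer z and rapids to the start vertex, then G1 traces the edges.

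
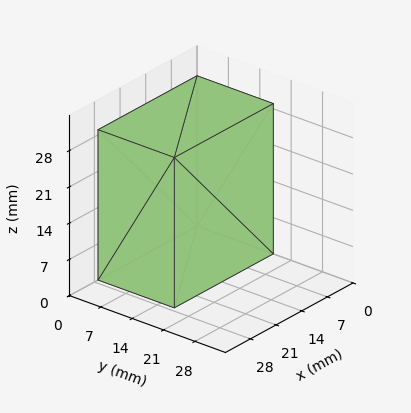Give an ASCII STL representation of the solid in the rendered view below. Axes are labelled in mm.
Reading the render: the shape is a rectangular box, roughly 27 × 17 mm footprint and 29 mm tall (dimensions read to the nearest mm from the axis ticks). For the STL, each face is triangulated and given an outward normal.

solid part
  facet normal 0.0000 0.0000 -1.0000
    outer loop
      vertex 27.00 17.00 0.00
      vertex 27.00 0.00 0.00
      vertex 0.00 0.00 0.00
    endloop
  endfacet
  facet normal 0.0000 0.0000 -1.0000
    outer loop
      vertex 0.00 17.00 0.00
      vertex 27.00 17.00 0.00
      vertex 0.00 0.00 0.00
    endloop
  endfacet
  facet normal 0.0000 0.0000 1.0000
    outer loop
      vertex 0.00 0.00 29.00
      vertex 27.00 0.00 29.00
      vertex 27.00 17.00 29.00
    endloop
  endfacet
  facet normal 0.0000 0.0000 1.0000
    outer loop
      vertex 0.00 0.00 29.00
      vertex 27.00 17.00 29.00
      vertex 0.00 17.00 29.00
    endloop
  endfacet
  facet normal 0.0000 -1.0000 0.0000
    outer loop
      vertex 0.00 0.00 0.00
      vertex 27.00 0.00 0.00
      vertex 27.00 0.00 29.00
    endloop
  endfacet
  facet normal 0.0000 -1.0000 0.0000
    outer loop
      vertex 0.00 0.00 0.00
      vertex 27.00 0.00 29.00
      vertex 0.00 0.00 29.00
    endloop
  endfacet
  facet normal 0.0000 1.0000 0.0000
    outer loop
      vertex 27.00 17.00 29.00
      vertex 27.00 17.00 0.00
      vertex 0.00 17.00 0.00
    endloop
  endfacet
  facet normal 0.0000 1.0000 0.0000
    outer loop
      vertex 0.00 17.00 29.00
      vertex 27.00 17.00 29.00
      vertex 0.00 17.00 0.00
    endloop
  endfacet
  facet normal -1.0000 0.0000 0.0000
    outer loop
      vertex 0.00 17.00 29.00
      vertex 0.00 17.00 0.00
      vertex 0.00 0.00 0.00
    endloop
  endfacet
  facet normal -1.0000 0.0000 0.0000
    outer loop
      vertex 0.00 0.00 29.00
      vertex 0.00 17.00 29.00
      vertex 0.00 0.00 0.00
    endloop
  endfacet
  facet normal 1.0000 0.0000 0.0000
    outer loop
      vertex 27.00 0.00 0.00
      vertex 27.00 17.00 0.00
      vertex 27.00 17.00 29.00
    endloop
  endfacet
  facet normal 1.0000 0.0000 0.0000
    outer loop
      vertex 27.00 0.00 0.00
      vertex 27.00 17.00 29.00
      vertex 27.00 0.00 29.00
    endloop
  endfacet
endsolid part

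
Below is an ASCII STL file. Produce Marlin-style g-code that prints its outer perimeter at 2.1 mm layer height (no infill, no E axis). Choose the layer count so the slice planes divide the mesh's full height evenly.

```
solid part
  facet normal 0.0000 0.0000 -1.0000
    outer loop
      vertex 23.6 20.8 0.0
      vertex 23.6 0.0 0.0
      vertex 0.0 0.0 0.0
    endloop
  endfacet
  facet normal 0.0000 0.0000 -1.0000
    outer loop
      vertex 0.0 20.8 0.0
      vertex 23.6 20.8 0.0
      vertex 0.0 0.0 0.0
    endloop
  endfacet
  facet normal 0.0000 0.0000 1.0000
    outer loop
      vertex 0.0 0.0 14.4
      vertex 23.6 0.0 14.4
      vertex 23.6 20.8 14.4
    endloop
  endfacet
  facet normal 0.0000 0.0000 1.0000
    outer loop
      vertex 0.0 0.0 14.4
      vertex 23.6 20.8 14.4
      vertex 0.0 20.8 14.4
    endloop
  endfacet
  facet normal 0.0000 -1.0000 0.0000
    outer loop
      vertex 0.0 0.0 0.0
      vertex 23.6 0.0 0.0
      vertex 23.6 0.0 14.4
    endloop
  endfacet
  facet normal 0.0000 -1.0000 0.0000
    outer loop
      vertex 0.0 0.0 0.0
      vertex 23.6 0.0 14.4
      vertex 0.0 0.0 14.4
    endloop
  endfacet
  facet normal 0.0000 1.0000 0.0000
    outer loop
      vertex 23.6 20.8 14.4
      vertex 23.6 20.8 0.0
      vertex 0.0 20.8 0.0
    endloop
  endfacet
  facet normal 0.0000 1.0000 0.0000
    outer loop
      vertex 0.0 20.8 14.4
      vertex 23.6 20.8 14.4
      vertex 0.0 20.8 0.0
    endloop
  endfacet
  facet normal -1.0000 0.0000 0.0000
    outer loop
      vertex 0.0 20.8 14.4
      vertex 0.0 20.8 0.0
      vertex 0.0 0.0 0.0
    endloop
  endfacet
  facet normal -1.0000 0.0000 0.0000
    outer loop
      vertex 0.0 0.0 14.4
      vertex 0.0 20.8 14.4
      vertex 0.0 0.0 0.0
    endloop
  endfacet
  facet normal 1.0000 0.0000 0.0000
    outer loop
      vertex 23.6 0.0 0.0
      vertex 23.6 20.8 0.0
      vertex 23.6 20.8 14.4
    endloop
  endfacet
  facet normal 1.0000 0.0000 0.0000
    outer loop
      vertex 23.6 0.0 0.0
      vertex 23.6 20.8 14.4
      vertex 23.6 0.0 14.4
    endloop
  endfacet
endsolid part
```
; perimeter-only toolpath
G21 ; units = mm
G90 ; absolute positioning
G28 ; home
; layer 1
G0 Z2.1
G0 X0.0 Y0.0
G1 X23.6 Y0.0
G1 X23.6 Y20.8
G1 X0.0 Y20.8
G1 X0.0 Y0.0
; layer 2
G0 Z4.1
G0 X0.0 Y0.0
G1 X23.6 Y0.0
G1 X23.6 Y20.8
G1 X0.0 Y20.8
G1 X0.0 Y0.0
; layer 3
G0 Z6.2
G0 X0.0 Y0.0
G1 X23.6 Y0.0
G1 X23.6 Y20.8
G1 X0.0 Y20.8
G1 X0.0 Y0.0
; layer 4
G0 Z8.2
G0 X0.0 Y0.0
G1 X23.6 Y0.0
G1 X23.6 Y20.8
G1 X0.0 Y20.8
G1 X0.0 Y0.0
; layer 5
G0 Z10.3
G0 X0.0 Y0.0
G1 X23.6 Y0.0
G1 X23.6 Y20.8
G1 X0.0 Y20.8
G1 X0.0 Y0.0
; layer 6
G0 Z12.3
G0 X0.0 Y0.0
G1 X23.6 Y0.0
G1 X23.6 Y20.8
G1 X0.0 Y20.8
G1 X0.0 Y0.0
; layer 7
G0 Z14.4
G0 X0.0 Y0.0
G1 X23.6 Y0.0
G1 X23.6 Y20.8
G1 X0.0 Y20.8
G1 X0.0 Y0.0
M2 ; end

The solid is a rectangular box, roughly 23.6 × 20.8 mm footprint and 14.4 mm tall. Slicing at Δz = 2.1 mm — 7 equal slices spanning the solid's height, so layer i sits at z = i·h/7 — gives 7 non-empty perimeters. Each is a 4-segment closed polygon; G0 lifts to the layer z and rapids to the start vertex, then G1 traces the edges.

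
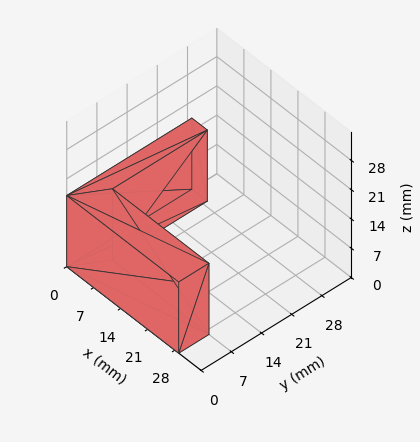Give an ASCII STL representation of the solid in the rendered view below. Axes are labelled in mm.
Reading the render: the shape is an L-shaped prism: outer 29 × 29 mm, arm thicknesses ≈ 7 mm (horizontal) and 4 mm (vertical), extruded 17 mm in z (dimensions read to the nearest mm from the axis ticks). For the STL, each face is triangulated and given an outward normal.

solid part
  facet normal 0.0000 0.0000 -1.0000
    outer loop
      vertex 29.0 7.0 0.0
      vertex 29.0 0.0 0.0
      vertex 0.0 0.0 0.0
    endloop
  endfacet
  facet normal 0.0000 0.0000 -1.0000
    outer loop
      vertex 4.0 7.0 0.0
      vertex 29.0 7.0 0.0
      vertex 0.0 0.0 0.0
    endloop
  endfacet
  facet normal 0.0000 0.0000 -1.0000
    outer loop
      vertex 4.0 29.0 0.0
      vertex 4.0 7.0 0.0
      vertex 0.0 0.0 0.0
    endloop
  endfacet
  facet normal 0.0000 0.0000 -1.0000
    outer loop
      vertex 0.0 29.0 0.0
      vertex 4.0 29.0 0.0
      vertex 0.0 0.0 0.0
    endloop
  endfacet
  facet normal 0.0000 0.0000 1.0000
    outer loop
      vertex 0.0 0.0 17.0
      vertex 29.0 0.0 17.0
      vertex 29.0 7.0 17.0
    endloop
  endfacet
  facet normal 0.0000 0.0000 1.0000
    outer loop
      vertex 0.0 0.0 17.0
      vertex 29.0 7.0 17.0
      vertex 4.0 7.0 17.0
    endloop
  endfacet
  facet normal 0.0000 0.0000 1.0000
    outer loop
      vertex 0.0 0.0 17.0
      vertex 4.0 7.0 17.0
      vertex 4.0 29.0 17.0
    endloop
  endfacet
  facet normal 0.0000 0.0000 1.0000
    outer loop
      vertex 0.0 0.0 17.0
      vertex 4.0 29.0 17.0
      vertex 0.0 29.0 17.0
    endloop
  endfacet
  facet normal 0.0000 -1.0000 0.0000
    outer loop
      vertex 0.0 0.0 0.0
      vertex 29.0 0.0 0.0
      vertex 29.0 0.0 17.0
    endloop
  endfacet
  facet normal 0.0000 -1.0000 0.0000
    outer loop
      vertex 0.0 0.0 0.0
      vertex 29.0 0.0 17.0
      vertex 0.0 0.0 17.0
    endloop
  endfacet
  facet normal 1.0000 0.0000 0.0000
    outer loop
      vertex 29.0 0.0 0.0
      vertex 29.0 7.0 0.0
      vertex 29.0 7.0 17.0
    endloop
  endfacet
  facet normal 1.0000 0.0000 0.0000
    outer loop
      vertex 29.0 0.0 0.0
      vertex 29.0 7.0 17.0
      vertex 29.0 0.0 17.0
    endloop
  endfacet
  facet normal 0.0000 1.0000 0.0000
    outer loop
      vertex 29.0 7.0 0.0
      vertex 4.0 7.0 0.0
      vertex 4.0 7.0 17.0
    endloop
  endfacet
  facet normal 0.0000 1.0000 0.0000
    outer loop
      vertex 29.0 7.0 0.0
      vertex 4.0 7.0 17.0
      vertex 29.0 7.0 17.0
    endloop
  endfacet
  facet normal 1.0000 0.0000 0.0000
    outer loop
      vertex 4.0 7.0 0.0
      vertex 4.0 29.0 0.0
      vertex 4.0 29.0 17.0
    endloop
  endfacet
  facet normal 1.0000 0.0000 0.0000
    outer loop
      vertex 4.0 7.0 0.0
      vertex 4.0 29.0 17.0
      vertex 4.0 7.0 17.0
    endloop
  endfacet
  facet normal 0.0000 1.0000 0.0000
    outer loop
      vertex 4.0 29.0 0.0
      vertex 0.0 29.0 0.0
      vertex 0.0 29.0 17.0
    endloop
  endfacet
  facet normal 0.0000 1.0000 0.0000
    outer loop
      vertex 4.0 29.0 0.0
      vertex 0.0 29.0 17.0
      vertex 4.0 29.0 17.0
    endloop
  endfacet
  facet normal -1.0000 0.0000 0.0000
    outer loop
      vertex 0.0 29.0 0.0
      vertex 0.0 0.0 0.0
      vertex 0.0 0.0 17.0
    endloop
  endfacet
  facet normal -1.0000 0.0000 0.0000
    outer loop
      vertex 0.0 29.0 0.0
      vertex 0.0 0.0 17.0
      vertex 0.0 29.0 17.0
    endloop
  endfacet
endsolid part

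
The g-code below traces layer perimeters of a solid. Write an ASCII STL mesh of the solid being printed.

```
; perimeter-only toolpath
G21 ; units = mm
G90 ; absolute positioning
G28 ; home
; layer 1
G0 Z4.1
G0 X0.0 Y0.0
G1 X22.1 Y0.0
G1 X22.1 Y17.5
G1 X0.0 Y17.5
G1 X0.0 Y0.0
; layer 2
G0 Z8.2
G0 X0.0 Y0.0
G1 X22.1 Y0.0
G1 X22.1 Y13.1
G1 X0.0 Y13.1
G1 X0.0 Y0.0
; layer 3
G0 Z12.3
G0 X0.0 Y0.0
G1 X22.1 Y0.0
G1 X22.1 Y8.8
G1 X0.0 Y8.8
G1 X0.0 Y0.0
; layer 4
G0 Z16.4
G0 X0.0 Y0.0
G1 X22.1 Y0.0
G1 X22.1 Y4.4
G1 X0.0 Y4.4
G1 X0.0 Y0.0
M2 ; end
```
solid part
  facet normal 0.0000 0.0000 -1.0000
    outer loop
      vertex 22.1 21.9 0.0
      vertex 22.1 0.0 0.0
      vertex 0.0 0.0 0.0
    endloop
  endfacet
  facet normal 0.0000 0.0000 -1.0000
    outer loop
      vertex 0.0 21.9 0.0
      vertex 22.1 21.9 0.0
      vertex 0.0 0.0 0.0
    endloop
  endfacet
  facet normal 0.0000 -1.0000 0.0000
    outer loop
      vertex 0.0 0.0 0.0
      vertex 22.1 0.0 0.0
      vertex 22.1 0.0 20.5
    endloop
  endfacet
  facet normal 0.0000 -1.0000 0.0000
    outer loop
      vertex 0.0 0.0 0.0
      vertex 22.1 0.0 20.5
      vertex 0.0 0.0 20.5
    endloop
  endfacet
  facet normal 0.0000 0.6834 0.7301
    outer loop
      vertex 0.0 0.0 20.5
      vertex 22.1 0.0 20.5
      vertex 22.1 21.9 0.0
    endloop
  endfacet
  facet normal 0.0000 0.6834 0.7301
    outer loop
      vertex 0.0 0.0 20.5
      vertex 22.1 21.9 0.0
      vertex 0.0 21.9 0.0
    endloop
  endfacet
  facet normal -1.0000 0.0000 0.0000
    outer loop
      vertex 0.0 0.0 20.5
      vertex 0.0 21.9 0.0
      vertex 0.0 0.0 0.0
    endloop
  endfacet
  facet normal 1.0000 0.0000 0.0000
    outer loop
      vertex 22.1 0.0 0.0
      vertex 22.1 21.9 0.0
      vertex 22.1 0.0 20.5
    endloop
  endfacet
endsolid part

The G0 Z moves step by Δz≈4.1 mm. The G1 loops shrink linearly with z, so the solid tapers from its base footprint up to z≈20.5. Closing with a flat bottom cap and the tapered top and triangulating gives 8 facets — a wedge (ramp): 22.1 × 21.9 mm base, rising to 20.5 mm along the y=0 edge and sloping linearly to z=0 at y=21.9.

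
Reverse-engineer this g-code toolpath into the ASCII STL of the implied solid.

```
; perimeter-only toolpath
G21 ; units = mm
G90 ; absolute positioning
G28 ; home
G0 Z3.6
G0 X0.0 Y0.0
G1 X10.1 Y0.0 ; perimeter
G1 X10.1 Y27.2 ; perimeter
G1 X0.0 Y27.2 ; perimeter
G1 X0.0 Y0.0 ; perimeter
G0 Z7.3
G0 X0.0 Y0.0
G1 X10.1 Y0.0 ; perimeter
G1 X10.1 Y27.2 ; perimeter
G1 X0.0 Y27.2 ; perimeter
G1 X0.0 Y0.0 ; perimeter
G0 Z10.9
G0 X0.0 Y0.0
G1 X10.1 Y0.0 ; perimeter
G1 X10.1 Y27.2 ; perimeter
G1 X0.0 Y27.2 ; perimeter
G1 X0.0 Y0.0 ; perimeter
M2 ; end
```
solid part
  facet normal 0.0000 0.0000 -1.0000
    outer loop
      vertex 10.1 27.2 0.0
      vertex 10.1 0.0 0.0
      vertex 0.0 0.0 0.0
    endloop
  endfacet
  facet normal 0.0000 0.0000 -1.0000
    outer loop
      vertex 0.0 27.2 0.0
      vertex 10.1 27.2 0.0
      vertex 0.0 0.0 0.0
    endloop
  endfacet
  facet normal 0.0000 0.0000 1.0000
    outer loop
      vertex 0.0 0.0 10.9
      vertex 10.1 0.0 10.9
      vertex 10.1 27.2 10.9
    endloop
  endfacet
  facet normal 0.0000 0.0000 1.0000
    outer loop
      vertex 0.0 0.0 10.9
      vertex 10.1 27.2 10.9
      vertex 0.0 27.2 10.9
    endloop
  endfacet
  facet normal 0.0000 -1.0000 0.0000
    outer loop
      vertex 0.0 0.0 0.0
      vertex 10.1 0.0 0.0
      vertex 10.1 0.0 10.9
    endloop
  endfacet
  facet normal 0.0000 -1.0000 0.0000
    outer loop
      vertex 0.0 0.0 0.0
      vertex 10.1 0.0 10.9
      vertex 0.0 0.0 10.9
    endloop
  endfacet
  facet normal 0.0000 1.0000 0.0000
    outer loop
      vertex 10.1 27.2 10.9
      vertex 10.1 27.2 0.0
      vertex 0.0 27.2 0.0
    endloop
  endfacet
  facet normal 0.0000 1.0000 0.0000
    outer loop
      vertex 0.0 27.2 10.9
      vertex 10.1 27.2 10.9
      vertex 0.0 27.2 0.0
    endloop
  endfacet
  facet normal -1.0000 0.0000 0.0000
    outer loop
      vertex 0.0 27.2 10.9
      vertex 0.0 27.2 0.0
      vertex 0.0 0.0 0.0
    endloop
  endfacet
  facet normal -1.0000 0.0000 0.0000
    outer loop
      vertex 0.0 0.0 10.9
      vertex 0.0 27.2 10.9
      vertex 0.0 0.0 0.0
    endloop
  endfacet
  facet normal 1.0000 0.0000 0.0000
    outer loop
      vertex 10.1 0.0 0.0
      vertex 10.1 27.2 0.0
      vertex 10.1 27.2 10.9
    endloop
  endfacet
  facet normal 1.0000 0.0000 0.0000
    outer loop
      vertex 10.1 0.0 0.0
      vertex 10.1 27.2 10.9
      vertex 10.1 0.0 10.9
    endloop
  endfacet
endsolid part

The G0 Z moves step by Δz≈3.6 mm. Every layer's G1 loop is the same polygon, so the solid is a straight extrusion of it from z=0 to z≈10.9. Closing with flat bottom and top caps and triangulating gives 12 facets — a rectangular box, roughly 10.1 × 27.2 mm footprint and 10.9 mm tall.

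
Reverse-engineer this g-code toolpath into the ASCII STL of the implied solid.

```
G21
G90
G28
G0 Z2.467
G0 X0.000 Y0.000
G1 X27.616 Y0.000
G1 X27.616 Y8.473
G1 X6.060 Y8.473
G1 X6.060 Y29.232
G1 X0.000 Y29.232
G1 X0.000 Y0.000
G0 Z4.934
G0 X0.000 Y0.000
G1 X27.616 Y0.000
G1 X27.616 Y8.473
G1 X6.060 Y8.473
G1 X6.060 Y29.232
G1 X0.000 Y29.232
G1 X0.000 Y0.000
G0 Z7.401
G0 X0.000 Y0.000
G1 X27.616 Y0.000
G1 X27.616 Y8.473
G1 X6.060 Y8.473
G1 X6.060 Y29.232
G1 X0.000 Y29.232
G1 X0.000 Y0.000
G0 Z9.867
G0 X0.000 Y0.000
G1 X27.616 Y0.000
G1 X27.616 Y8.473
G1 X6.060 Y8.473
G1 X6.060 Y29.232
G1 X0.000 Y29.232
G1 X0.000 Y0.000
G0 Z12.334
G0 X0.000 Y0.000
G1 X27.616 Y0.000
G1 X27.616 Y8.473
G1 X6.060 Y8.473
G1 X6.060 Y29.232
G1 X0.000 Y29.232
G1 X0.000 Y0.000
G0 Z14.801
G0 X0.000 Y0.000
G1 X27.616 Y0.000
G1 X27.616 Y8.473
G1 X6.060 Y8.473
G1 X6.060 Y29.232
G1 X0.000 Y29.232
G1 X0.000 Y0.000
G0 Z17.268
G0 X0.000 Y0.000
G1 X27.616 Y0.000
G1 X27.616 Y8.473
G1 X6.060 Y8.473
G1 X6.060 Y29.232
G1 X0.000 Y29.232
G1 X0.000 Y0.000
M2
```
solid part
  facet normal 0.0000 0.0000 -1.0000
    outer loop
      vertex 27.616 8.473 0.000
      vertex 27.616 0.000 0.000
      vertex 0.000 0.000 0.000
    endloop
  endfacet
  facet normal 0.0000 0.0000 -1.0000
    outer loop
      vertex 6.060 8.473 0.000
      vertex 27.616 8.473 0.000
      vertex 0.000 0.000 0.000
    endloop
  endfacet
  facet normal 0.0000 0.0000 -1.0000
    outer loop
      vertex 6.060 29.232 0.000
      vertex 6.060 8.473 0.000
      vertex 0.000 0.000 0.000
    endloop
  endfacet
  facet normal 0.0000 0.0000 -1.0000
    outer loop
      vertex 0.000 29.232 0.000
      vertex 6.060 29.232 0.000
      vertex 0.000 0.000 0.000
    endloop
  endfacet
  facet normal 0.0000 0.0000 1.0000
    outer loop
      vertex 0.000 0.000 17.268
      vertex 27.616 0.000 17.268
      vertex 27.616 8.473 17.268
    endloop
  endfacet
  facet normal 0.0000 0.0000 1.0000
    outer loop
      vertex 0.000 0.000 17.268
      vertex 27.616 8.473 17.268
      vertex 6.060 8.473 17.268
    endloop
  endfacet
  facet normal 0.0000 0.0000 1.0000
    outer loop
      vertex 0.000 0.000 17.268
      vertex 6.060 8.473 17.268
      vertex 6.060 29.232 17.268
    endloop
  endfacet
  facet normal 0.0000 0.0000 1.0000
    outer loop
      vertex 0.000 0.000 17.268
      vertex 6.060 29.232 17.268
      vertex 0.000 29.232 17.268
    endloop
  endfacet
  facet normal 0.0000 -1.0000 0.0000
    outer loop
      vertex 0.000 0.000 0.000
      vertex 27.616 0.000 0.000
      vertex 27.616 0.000 17.268
    endloop
  endfacet
  facet normal 0.0000 -1.0000 0.0000
    outer loop
      vertex 0.000 0.000 0.000
      vertex 27.616 0.000 17.268
      vertex 0.000 0.000 17.268
    endloop
  endfacet
  facet normal 1.0000 0.0000 0.0000
    outer loop
      vertex 27.616 0.000 0.000
      vertex 27.616 8.473 0.000
      vertex 27.616 8.473 17.268
    endloop
  endfacet
  facet normal 1.0000 0.0000 0.0000
    outer loop
      vertex 27.616 0.000 0.000
      vertex 27.616 8.473 17.268
      vertex 27.616 0.000 17.268
    endloop
  endfacet
  facet normal 0.0000 1.0000 0.0000
    outer loop
      vertex 27.616 8.473 0.000
      vertex 6.060 8.473 0.000
      vertex 6.060 8.473 17.268
    endloop
  endfacet
  facet normal 0.0000 1.0000 0.0000
    outer loop
      vertex 27.616 8.473 0.000
      vertex 6.060 8.473 17.268
      vertex 27.616 8.473 17.268
    endloop
  endfacet
  facet normal 1.0000 0.0000 0.0000
    outer loop
      vertex 6.060 8.473 0.000
      vertex 6.060 29.232 0.000
      vertex 6.060 29.232 17.268
    endloop
  endfacet
  facet normal 1.0000 0.0000 0.0000
    outer loop
      vertex 6.060 8.473 0.000
      vertex 6.060 29.232 17.268
      vertex 6.060 8.473 17.268
    endloop
  endfacet
  facet normal 0.0000 1.0000 0.0000
    outer loop
      vertex 6.060 29.232 0.000
      vertex 0.000 29.232 0.000
      vertex 0.000 29.232 17.268
    endloop
  endfacet
  facet normal 0.0000 1.0000 0.0000
    outer loop
      vertex 6.060 29.232 0.000
      vertex 0.000 29.232 17.268
      vertex 6.060 29.232 17.268
    endloop
  endfacet
  facet normal -1.0000 0.0000 0.0000
    outer loop
      vertex 0.000 29.232 0.000
      vertex 0.000 0.000 0.000
      vertex 0.000 0.000 17.268
    endloop
  endfacet
  facet normal -1.0000 0.0000 0.0000
    outer loop
      vertex 0.000 29.232 0.000
      vertex 0.000 0.000 17.268
      vertex 0.000 29.232 17.268
    endloop
  endfacet
endsolid part

The G0 Z moves step by Δz≈2.467 mm. Every layer's G1 loop is the same polygon, so the solid is a straight extrusion of it from z=0 to z≈17.3. Closing with flat bottom and top caps and triangulating gives 20 facets — an L-shaped prism: outer 27.6 × 29.2 mm, arm thicknesses ≈ 8.47 mm (horizontal) and 6.06 mm (vertical), extruded 17.3 mm in z.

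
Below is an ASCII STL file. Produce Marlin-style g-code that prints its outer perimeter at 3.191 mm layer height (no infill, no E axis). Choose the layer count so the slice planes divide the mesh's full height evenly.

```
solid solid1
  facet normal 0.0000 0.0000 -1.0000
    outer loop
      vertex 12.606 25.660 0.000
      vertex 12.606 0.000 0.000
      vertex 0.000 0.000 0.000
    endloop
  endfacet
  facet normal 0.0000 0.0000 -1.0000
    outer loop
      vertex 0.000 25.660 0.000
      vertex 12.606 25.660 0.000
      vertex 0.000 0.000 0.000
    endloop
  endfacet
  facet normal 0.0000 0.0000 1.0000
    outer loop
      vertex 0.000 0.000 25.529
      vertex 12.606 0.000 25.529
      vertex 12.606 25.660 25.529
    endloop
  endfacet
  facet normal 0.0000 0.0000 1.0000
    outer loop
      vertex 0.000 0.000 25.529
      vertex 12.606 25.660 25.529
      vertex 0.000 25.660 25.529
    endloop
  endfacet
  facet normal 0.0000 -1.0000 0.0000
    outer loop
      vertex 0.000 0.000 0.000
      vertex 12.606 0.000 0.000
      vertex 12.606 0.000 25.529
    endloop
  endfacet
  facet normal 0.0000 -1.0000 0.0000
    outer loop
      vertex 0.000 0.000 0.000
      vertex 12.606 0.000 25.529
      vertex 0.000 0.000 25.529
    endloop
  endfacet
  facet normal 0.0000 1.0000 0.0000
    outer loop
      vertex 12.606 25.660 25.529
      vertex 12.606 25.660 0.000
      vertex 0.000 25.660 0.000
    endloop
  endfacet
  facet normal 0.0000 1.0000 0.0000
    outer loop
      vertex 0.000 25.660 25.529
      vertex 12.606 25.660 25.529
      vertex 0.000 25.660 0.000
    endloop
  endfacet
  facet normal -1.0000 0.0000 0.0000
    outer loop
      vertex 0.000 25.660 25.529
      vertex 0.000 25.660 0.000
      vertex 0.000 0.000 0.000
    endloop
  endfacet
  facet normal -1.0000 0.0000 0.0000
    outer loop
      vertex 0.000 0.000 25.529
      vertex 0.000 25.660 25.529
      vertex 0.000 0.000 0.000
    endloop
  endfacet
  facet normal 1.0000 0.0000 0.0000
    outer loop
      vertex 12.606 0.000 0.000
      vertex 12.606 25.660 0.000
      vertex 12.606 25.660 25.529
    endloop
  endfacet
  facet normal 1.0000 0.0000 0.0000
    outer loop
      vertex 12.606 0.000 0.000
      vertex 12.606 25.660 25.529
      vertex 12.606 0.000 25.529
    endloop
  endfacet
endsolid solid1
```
; perimeter-only toolpath
G21 ; units = mm
G90 ; absolute positioning
G28 ; home
; layer 1
G0 Z3.191
G0 X0.000 Y0.000
G1 X12.606 Y0.000
G1 X12.606 Y25.660
G1 X0.000 Y25.660
G1 X0.000 Y0.000
; layer 2
G0 Z6.382
G0 X0.000 Y0.000
G1 X12.606 Y0.000
G1 X12.606 Y25.660
G1 X0.000 Y25.660
G1 X0.000 Y0.000
; layer 3
G0 Z9.573
G0 X0.000 Y0.000
G1 X12.606 Y0.000
G1 X12.606 Y25.660
G1 X0.000 Y25.660
G1 X0.000 Y0.000
; layer 4
G0 Z12.764
G0 X0.000 Y0.000
G1 X12.606 Y0.000
G1 X12.606 Y25.660
G1 X0.000 Y25.660
G1 X0.000 Y0.000
; layer 5
G0 Z15.956
G0 X0.000 Y0.000
G1 X12.606 Y0.000
G1 X12.606 Y25.660
G1 X0.000 Y25.660
G1 X0.000 Y0.000
; layer 6
G0 Z19.147
G0 X0.000 Y0.000
G1 X12.606 Y0.000
G1 X12.606 Y25.660
G1 X0.000 Y25.660
G1 X0.000 Y0.000
; layer 7
G0 Z22.338
G0 X0.000 Y0.000
G1 X12.606 Y0.000
G1 X12.606 Y25.660
G1 X0.000 Y25.660
G1 X0.000 Y0.000
; layer 8
G0 Z25.529
G0 X0.000 Y0.000
G1 X12.606 Y0.000
G1 X12.606 Y25.660
G1 X0.000 Y25.660
G1 X0.000 Y0.000
M2 ; end

The solid is a rectangular box, roughly 12.6 × 25.7 mm footprint and 25.5 mm tall. Slicing at Δz = 3.191 mm — 8 equal slices spanning the solid's height, so layer i sits at z = i·h/8 — gives 8 non-empty perimeters. Each is a 4-segment closed polygon; G0 lifts to the layer z and rapids to the start vertex, then G1 traces the edges.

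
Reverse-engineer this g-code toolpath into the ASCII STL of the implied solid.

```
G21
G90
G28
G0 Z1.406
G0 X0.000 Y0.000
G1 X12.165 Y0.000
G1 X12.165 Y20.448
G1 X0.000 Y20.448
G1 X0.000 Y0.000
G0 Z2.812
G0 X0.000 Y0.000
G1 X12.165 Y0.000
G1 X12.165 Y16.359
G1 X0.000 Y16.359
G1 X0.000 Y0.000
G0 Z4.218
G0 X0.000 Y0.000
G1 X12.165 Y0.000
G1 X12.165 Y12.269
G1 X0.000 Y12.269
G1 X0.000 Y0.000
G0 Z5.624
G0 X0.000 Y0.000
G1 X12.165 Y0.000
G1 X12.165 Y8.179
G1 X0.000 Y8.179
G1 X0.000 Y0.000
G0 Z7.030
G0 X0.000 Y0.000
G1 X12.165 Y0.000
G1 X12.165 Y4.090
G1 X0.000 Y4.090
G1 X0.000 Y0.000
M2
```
solid part
  facet normal 0.0000 0.0000 -1.0000
    outer loop
      vertex 12.165 24.538 0.000
      vertex 12.165 0.000 0.000
      vertex 0.000 0.000 0.000
    endloop
  endfacet
  facet normal 0.0000 0.0000 -1.0000
    outer loop
      vertex 0.000 24.538 0.000
      vertex 12.165 24.538 0.000
      vertex 0.000 0.000 0.000
    endloop
  endfacet
  facet normal 0.0000 -1.0000 0.0000
    outer loop
      vertex 0.000 0.000 0.000
      vertex 12.165 0.000 0.000
      vertex 12.165 0.000 8.436
    endloop
  endfacet
  facet normal 0.0000 -1.0000 0.0000
    outer loop
      vertex 0.000 0.000 0.000
      vertex 12.165 0.000 8.436
      vertex 0.000 0.000 8.436
    endloop
  endfacet
  facet normal 0.0000 0.3251 0.9457
    outer loop
      vertex 0.000 0.000 8.436
      vertex 12.165 0.000 8.436
      vertex 12.165 24.538 0.000
    endloop
  endfacet
  facet normal 0.0000 0.3251 0.9457
    outer loop
      vertex 0.000 0.000 8.436
      vertex 12.165 24.538 0.000
      vertex 0.000 24.538 0.000
    endloop
  endfacet
  facet normal -1.0000 0.0000 0.0000
    outer loop
      vertex 0.000 0.000 8.436
      vertex 0.000 24.538 0.000
      vertex 0.000 0.000 0.000
    endloop
  endfacet
  facet normal 1.0000 0.0000 0.0000
    outer loop
      vertex 12.165 0.000 0.000
      vertex 12.165 24.538 0.000
      vertex 12.165 0.000 8.436
    endloop
  endfacet
endsolid part

The G0 Z moves step by Δz≈1.406 mm. The G1 loops shrink linearly with z, so the solid tapers from its base footprint up to z≈8.44. Closing with a flat bottom cap and the tapered top and triangulating gives 8 facets — a wedge (ramp): 12.2 × 24.5 mm base, rising to 8.44 mm along the y=0 edge and sloping linearly to z=0 at y=24.5.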